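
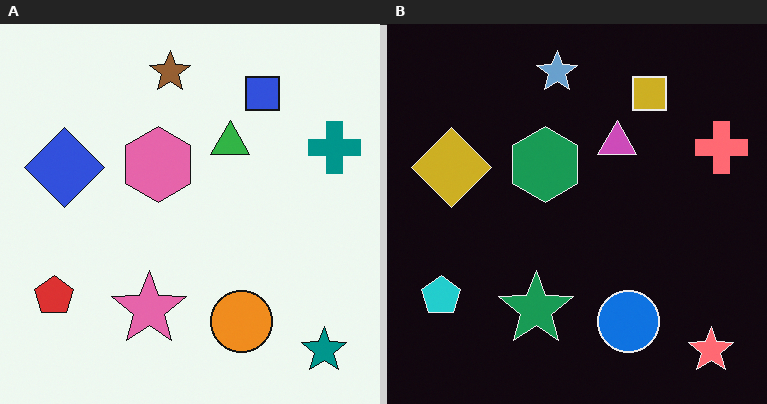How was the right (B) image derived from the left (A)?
The transformation is: color-inverted (negative).

The light background has become dark and every shape's color is its complement — a photographic negative.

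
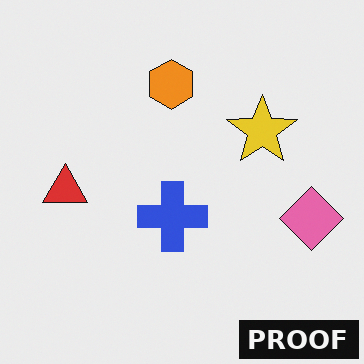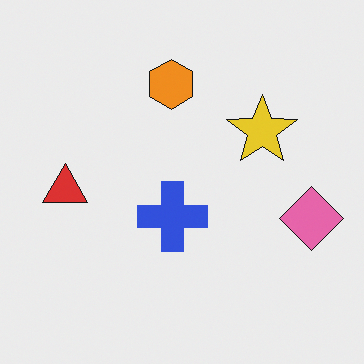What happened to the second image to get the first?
The first image is the second watermarked with the text "PROOF" in the lower-right corner.

A dark label reading "PROOF" appears in the lower-right corner.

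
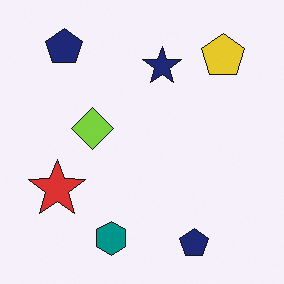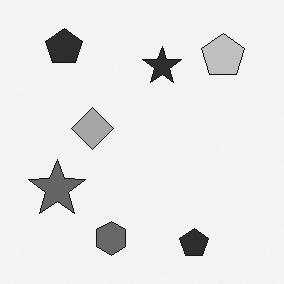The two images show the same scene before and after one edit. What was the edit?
The transformation is: converted to grayscale.

All color is removed — every shape is now a shade of grey.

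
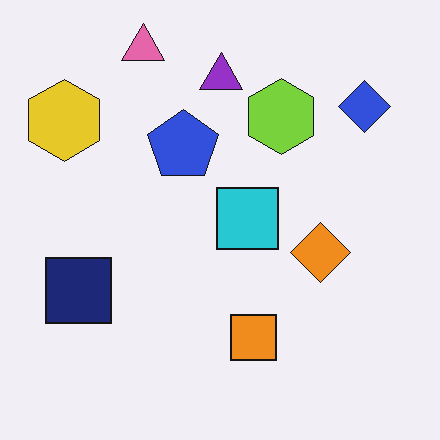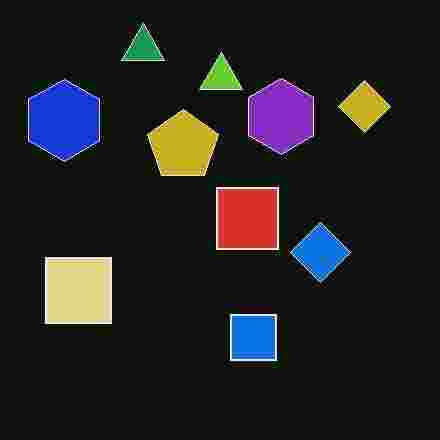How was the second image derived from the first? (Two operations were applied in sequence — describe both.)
The second image is the first degraded with heavy JPEG compression, then color-inverted (negative).

Blocky 8×8 compression artifacts appear around shape edges and the flat background shows ringing — characteristic JPEG degradation. The light background has become dark and every shape's color is its complement — a photographic negative.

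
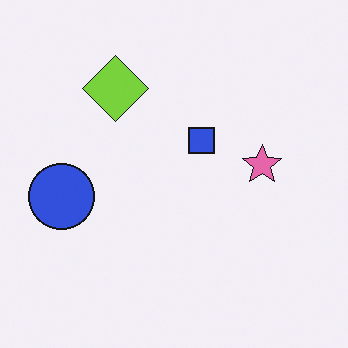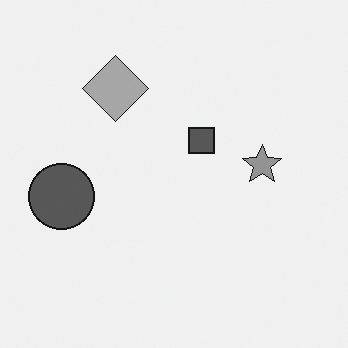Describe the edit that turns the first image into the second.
Converted to grayscale.

All color is removed — every shape is now a shade of grey.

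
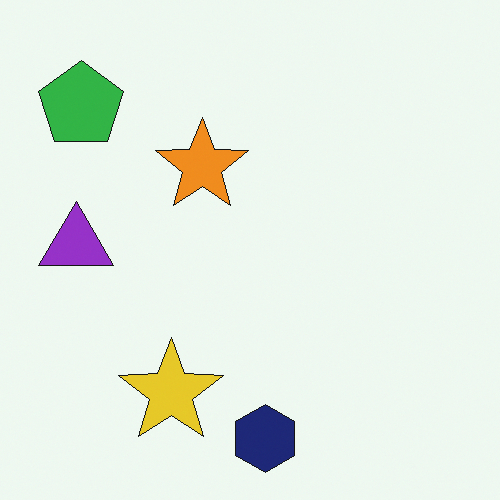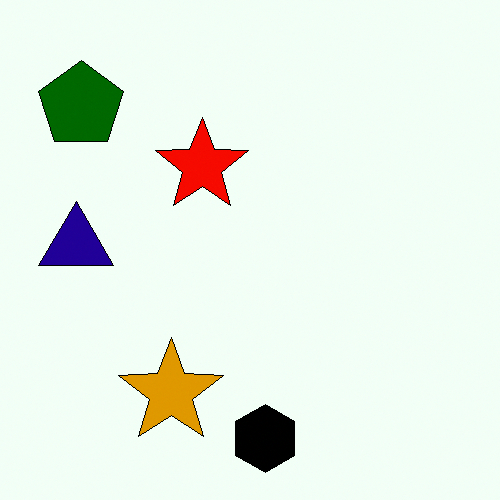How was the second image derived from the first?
Boosted in contrast.

Tones are pushed away from mid-grey across the whole image — a global contrast change.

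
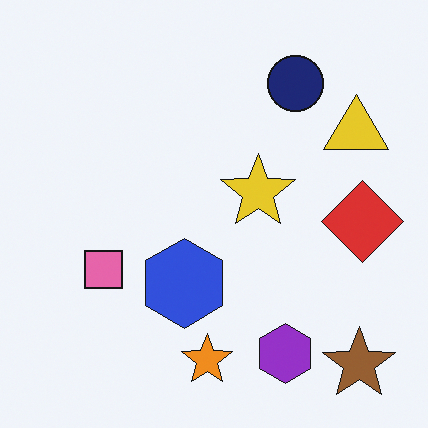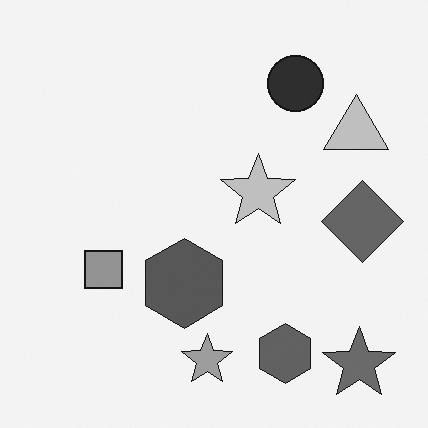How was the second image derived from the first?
The image was converted to grayscale.

All color is removed — every shape is now a shade of grey.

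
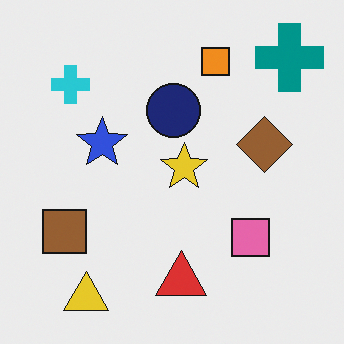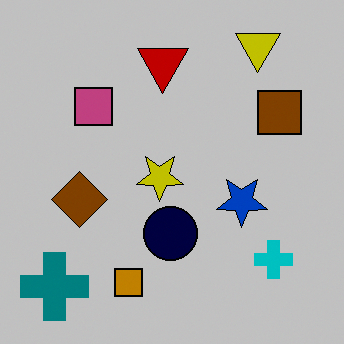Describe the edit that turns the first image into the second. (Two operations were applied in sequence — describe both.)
The image was rotated 180°, then heavily posterized to just a handful of flat colors.

The teal cross sits in the top-right of the first image and the bottom-left of the second — consistent with a whole-image 180° rotation. Each flat color has snapped to a coarser quantized level — most visibly, the near-white background has dropped to a flat grey.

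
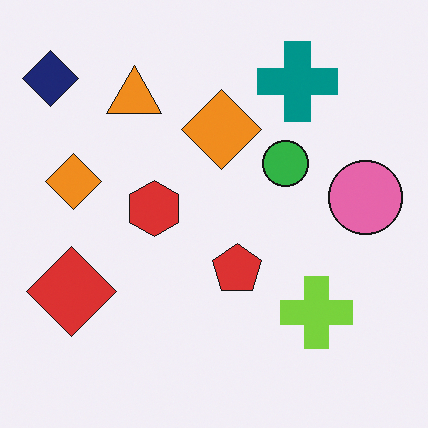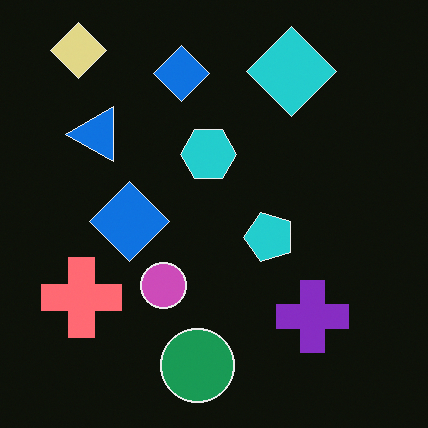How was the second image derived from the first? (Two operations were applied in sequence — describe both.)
Transposed (reflected across the top-left ↔ bottom-right diagonal), then color-inverted (negative).

Shapes have swapped their row and column positions — what was in the top-right is now in the bottom-left — a diagonal reflection. The light background has become dark and every shape's color is its complement — a photographic negative.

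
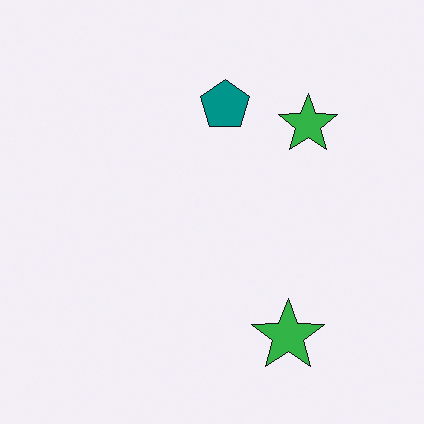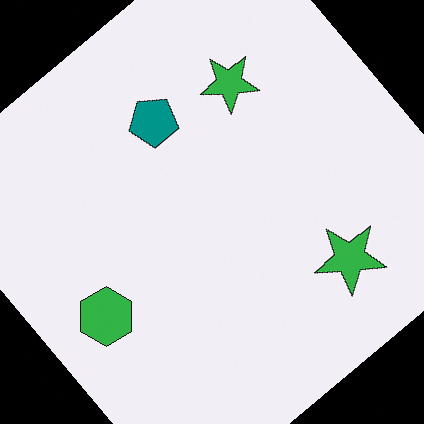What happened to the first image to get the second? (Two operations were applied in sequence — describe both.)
The transformation is: rotated counter-clockwise by a large amount — several tens of degrees, then overlaid with an additional green hexagon.

Every shape is tilted by the same angle and the image corners show triangular fill wedges — a whole-image rotation by a non-right angle. A green hexagon appears in the second image that is absent from the first.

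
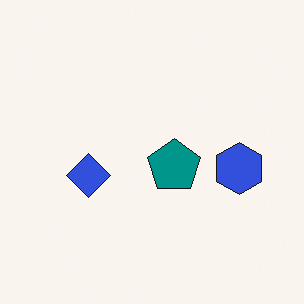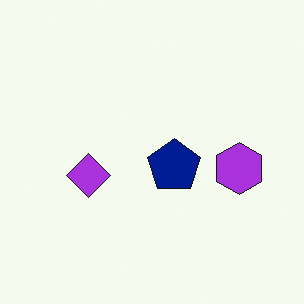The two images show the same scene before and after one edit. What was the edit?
Hue-shifted slightly.

Every shape's color has rotated by the same amount around the hue wheel — a uniform hue shift.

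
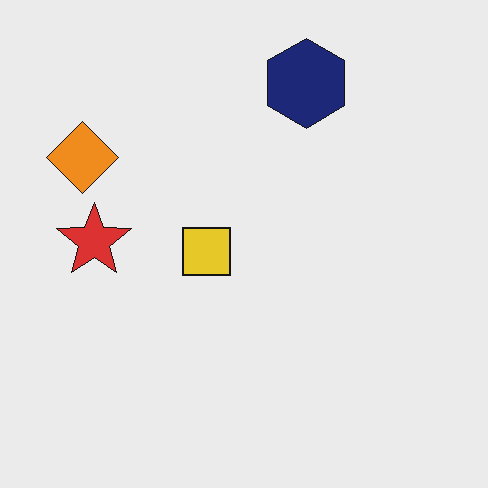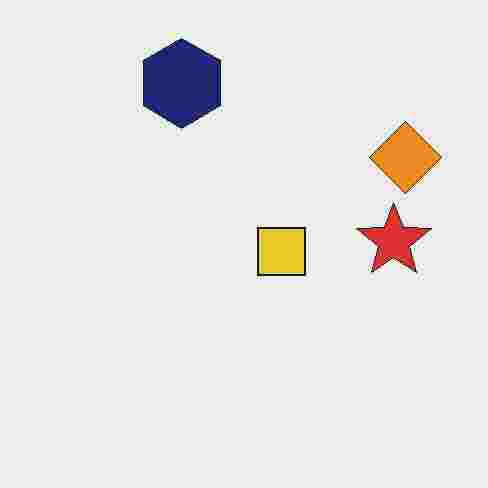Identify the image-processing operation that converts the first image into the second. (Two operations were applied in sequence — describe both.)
The transformation is: flipped horizontally (left ↔ right), then heavily JPEG-compressed with obvious blocking artifacts.

The orange diamond is in the top-left of the first image and the top-right of the second — shapes on opposite sides of the vertical midline have swapped in a mirror flip. Blocky 8×8 compression artifacts appear around shape edges and the flat background shows ringing — characteristic JPEG degradation.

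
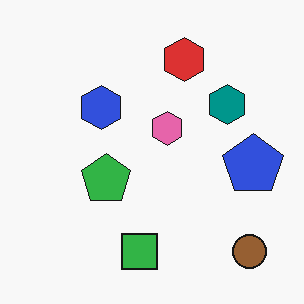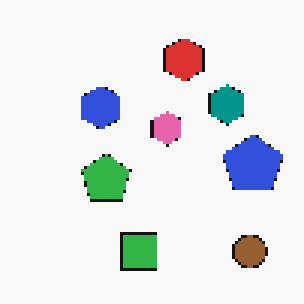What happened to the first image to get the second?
It was mildly pixelated.

Shapes are reduced to large square blocks; fine edges and outlines are lost — a downscale-then-upscale (mosaic) effect.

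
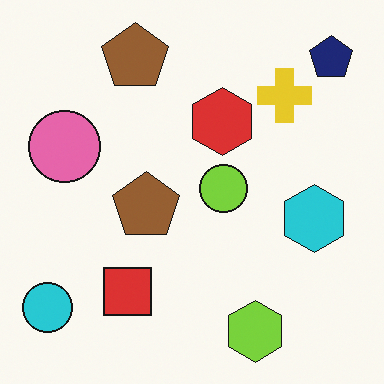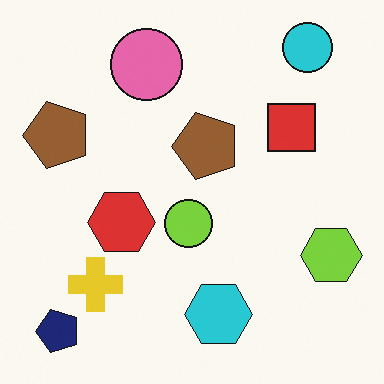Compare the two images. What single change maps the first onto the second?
Transposed (reflected across the top-left ↔ bottom-right diagonal).

Shapes have swapped their row and column positions — what was in the top-right is now in the bottom-left — a diagonal reflection.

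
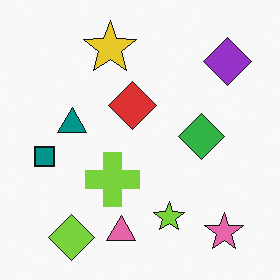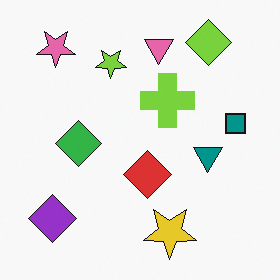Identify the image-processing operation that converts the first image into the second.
The second image is the first rotated 180°.

The pink star sits in the bottom-right of the first image and the top-left of the second — consistent with a whole-image 180° rotation.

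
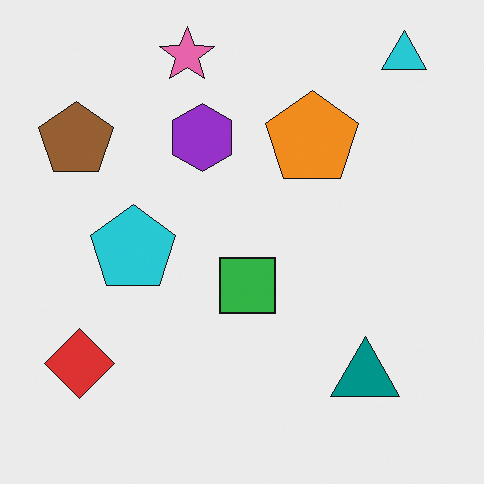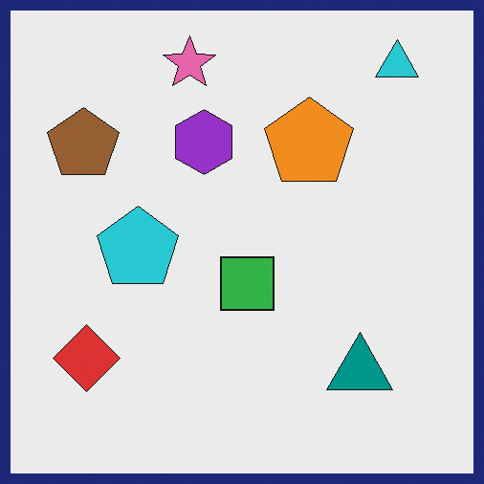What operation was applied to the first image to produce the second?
Framed with a navy border.

A solid navy frame runs around the edge of the second image, with the content slightly shrunk inside it.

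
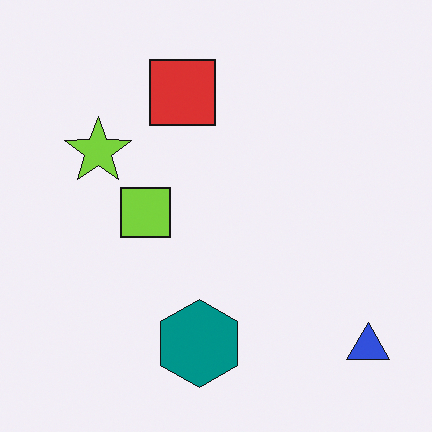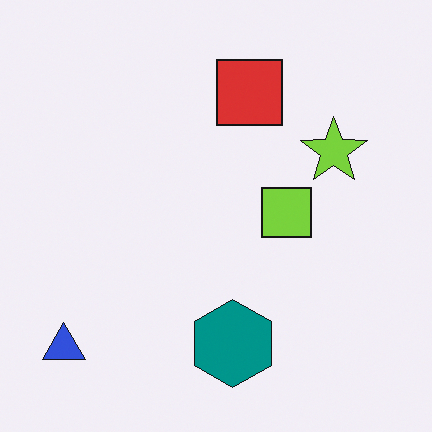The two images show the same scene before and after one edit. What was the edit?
Flipped horizontally (left ↔ right).

The blue triangle is in the bottom-right of the first image and the bottom-left of the second — shapes on opposite sides of the vertical midline have swapped in a mirror flip.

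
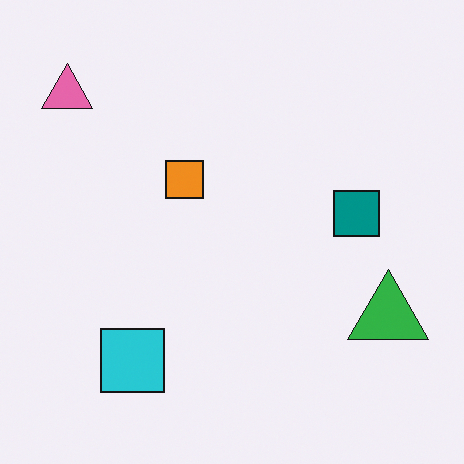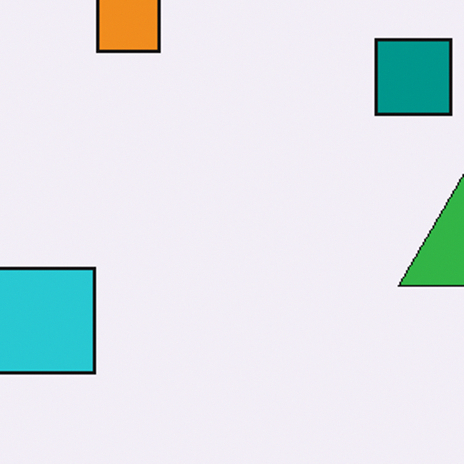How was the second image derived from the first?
The second image is the first cropped tightly and scaled back up.

The visible shapes are larger and the field of view is narrower; shapes near the original edges may be partly or wholly outside the frame — a crop-and-rescale.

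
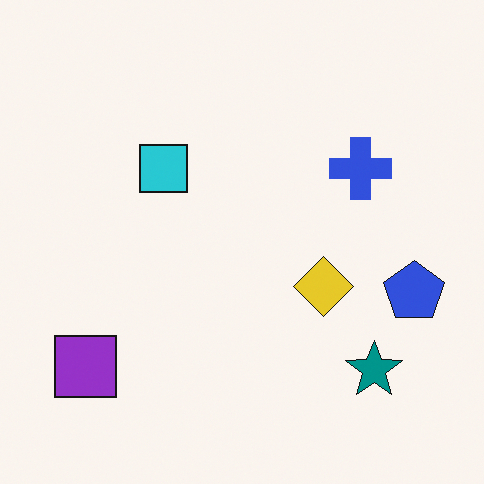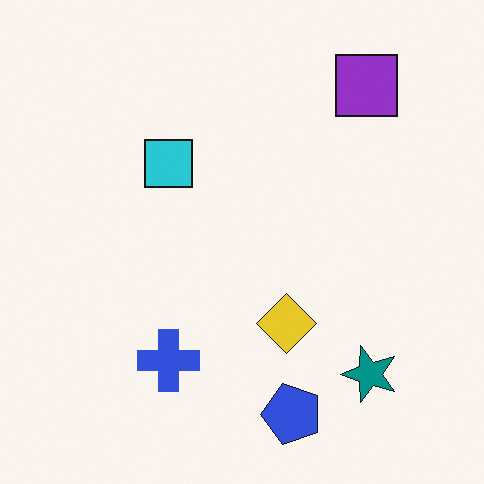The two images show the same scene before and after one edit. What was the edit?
The image was transposed (reflected across the top-left ↔ bottom-right diagonal).

Shapes have swapped their row and column positions — what was in the top-right is now in the bottom-left — a diagonal reflection.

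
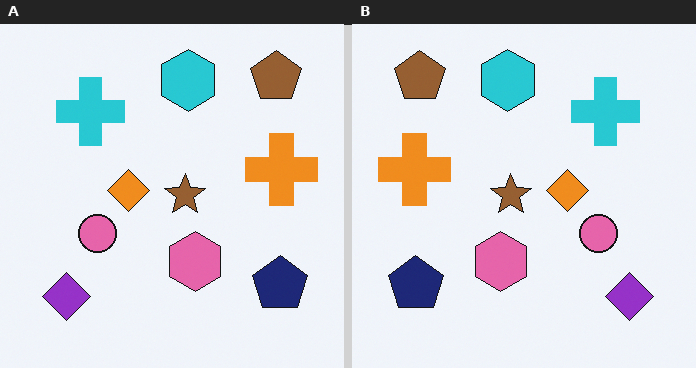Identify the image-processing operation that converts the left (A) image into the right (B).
The image was flipped horizontally (left ↔ right).

The orange cross is in the right of the left (A) image and the left of the right (B) — shapes on opposite sides of the vertical midline have swapped in a mirror flip.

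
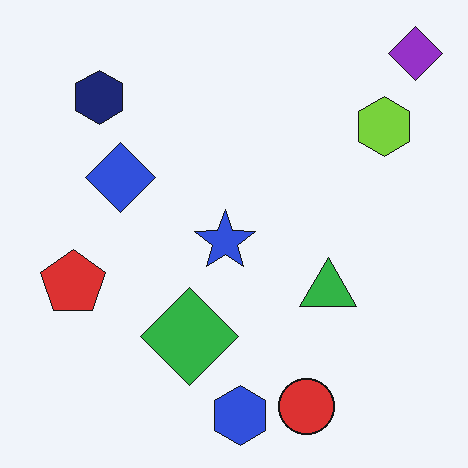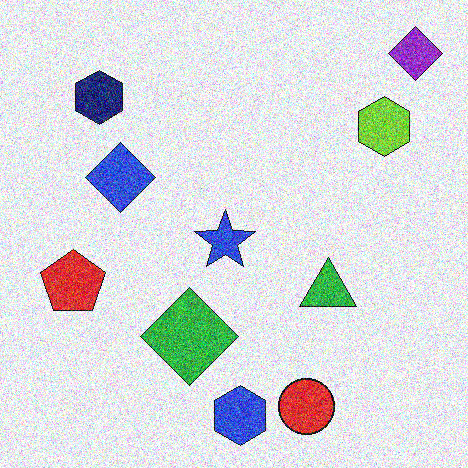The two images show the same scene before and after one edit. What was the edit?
This is the original image degraded with heavy additive noise.

Random speckle covers the whole image, including the flat background.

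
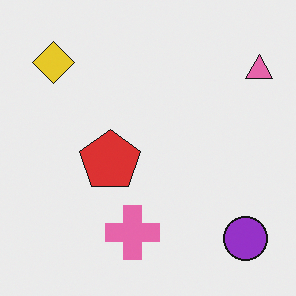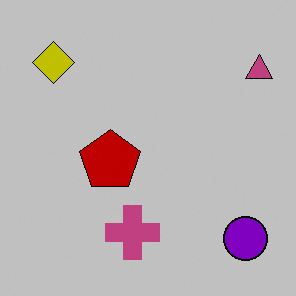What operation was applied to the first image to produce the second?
The image was aggressively posterized.

Each flat color has snapped to a coarser quantized level — most visibly, the near-white background has dropped to a flat grey.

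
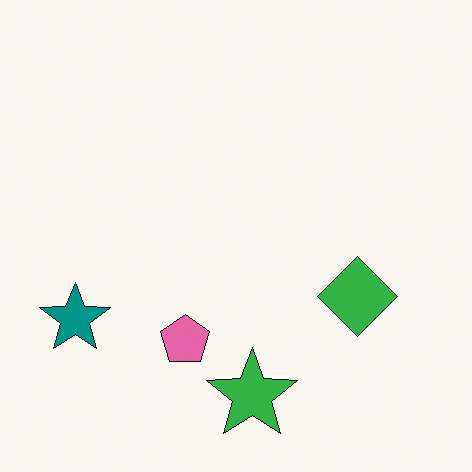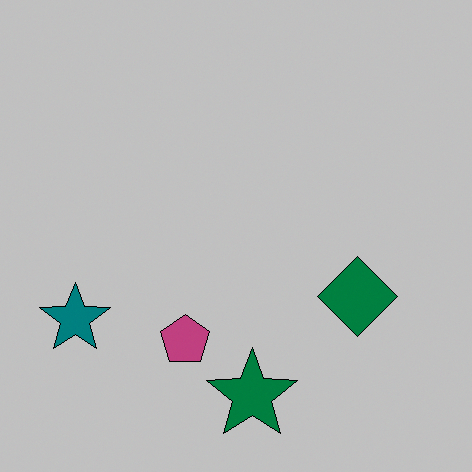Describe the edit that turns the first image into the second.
Heavily posterized to just a handful of flat colors.

Each flat color has snapped to a coarser quantized level — most visibly, the near-white background has dropped to a flat grey.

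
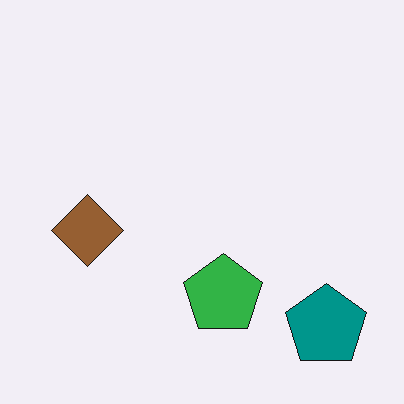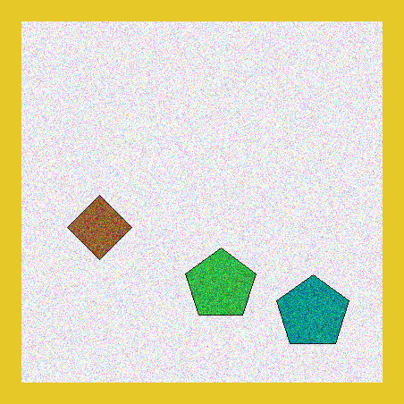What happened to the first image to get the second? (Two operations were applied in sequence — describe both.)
Degraded with heavy additive noise, then framed with a yellow border.

Random speckle covers the whole image, including the flat background. A solid yellow frame runs around the edge of the second image, with the content slightly shrunk inside it.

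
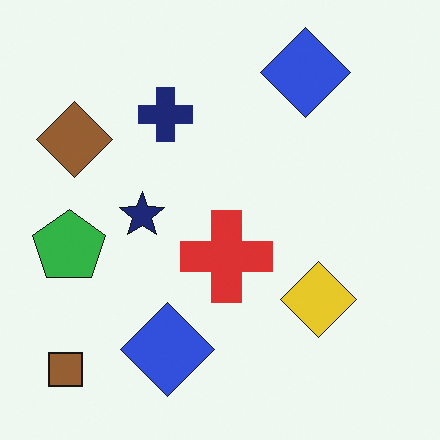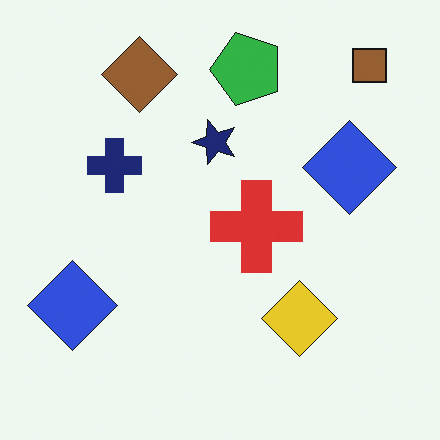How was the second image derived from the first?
This is the original image transposed (reflected across the top-left ↔ bottom-right diagonal).

Shapes have swapped their row and column positions — what was in the top-right is now in the bottom-left — a diagonal reflection.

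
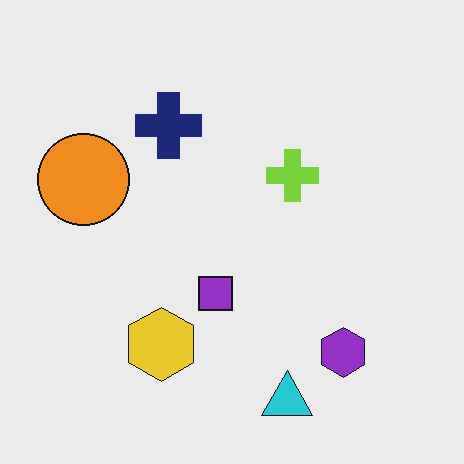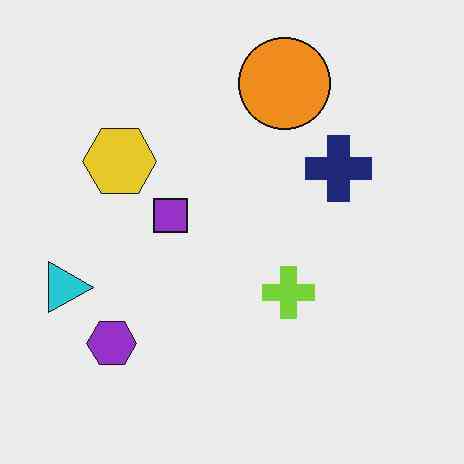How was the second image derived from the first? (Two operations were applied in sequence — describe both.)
It was JPEG-compressed with visible artifacts, then rotated 90° clockwise.

Blocky 8×8 compression artifacts appear around shape edges and the flat background shows ringing — characteristic JPEG degradation. The cyan triangle sits in the bottom of the first image and the left of the second — consistent with a whole-image 90° clockwise rotation.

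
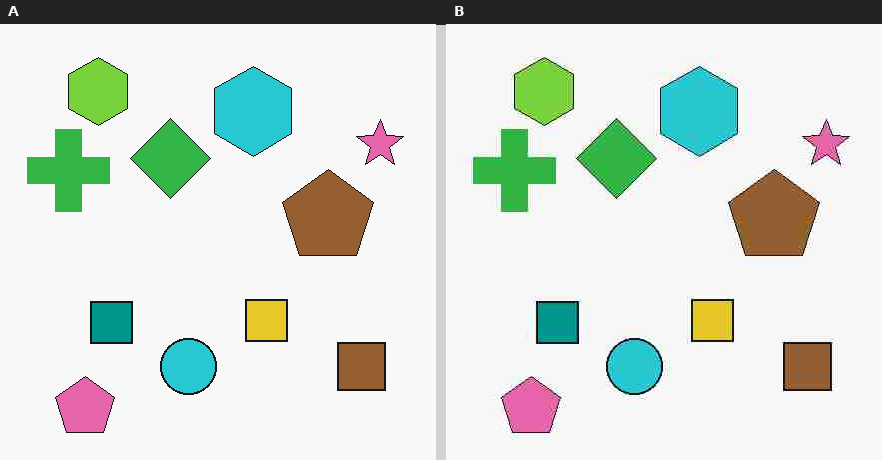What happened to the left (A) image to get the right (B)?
This is the original image degraded with heavy JPEG compression.

Blocky 8×8 compression artifacts appear around shape edges and the flat background shows ringing — characteristic JPEG degradation.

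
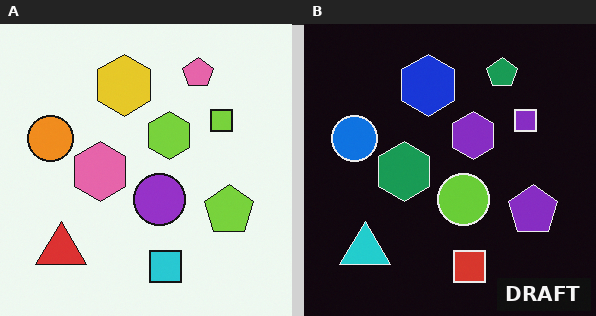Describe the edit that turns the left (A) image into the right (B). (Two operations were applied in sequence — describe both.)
This is the original image color-inverted (negative), then watermarked with the text "DRAFT" in the lower-right corner.

The light background has become dark and every shape's color is its complement — a photographic negative. A dark label reading "DRAFT" appears in the lower-right corner.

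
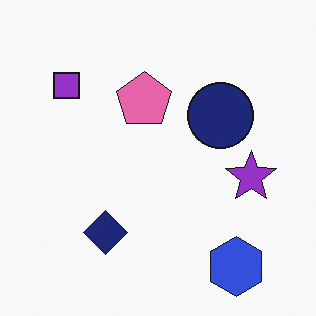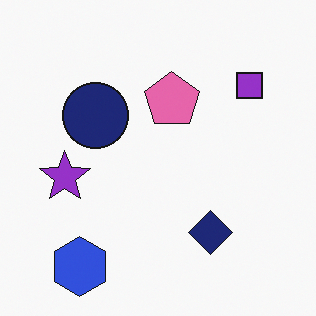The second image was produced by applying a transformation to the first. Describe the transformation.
Flipped horizontally (left ↔ right).

The purple star is in the right of the first image and the left of the second — shapes on opposite sides of the vertical midline have swapped in a mirror flip.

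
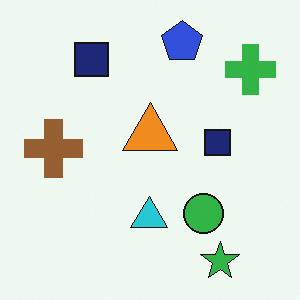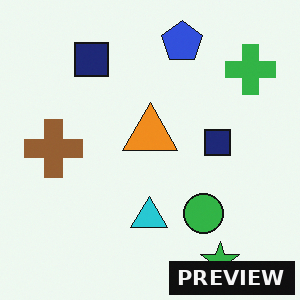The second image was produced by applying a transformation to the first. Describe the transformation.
It was watermarked with the text "PREVIEW" in the lower-right corner.

A dark label reading "PREVIEW" appears in the lower-right corner.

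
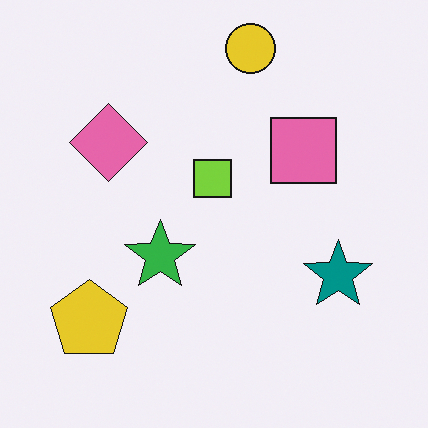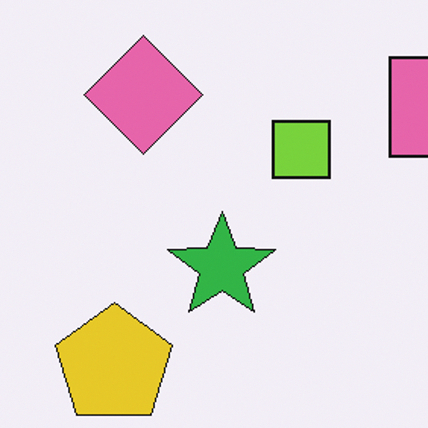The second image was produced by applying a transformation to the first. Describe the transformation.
The image was cropped to a modestly smaller region and rescaled.

The visible shapes are larger and the field of view is narrower; shapes near the original edges may be partly or wholly outside the frame — a crop-and-rescale.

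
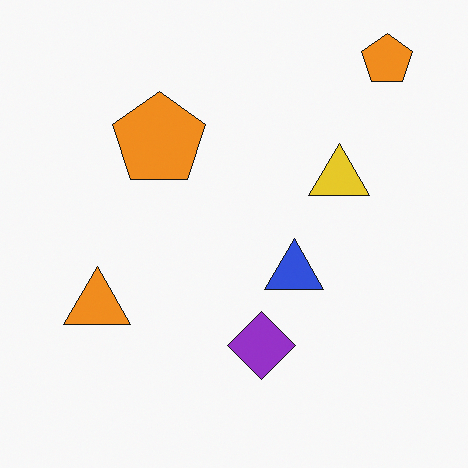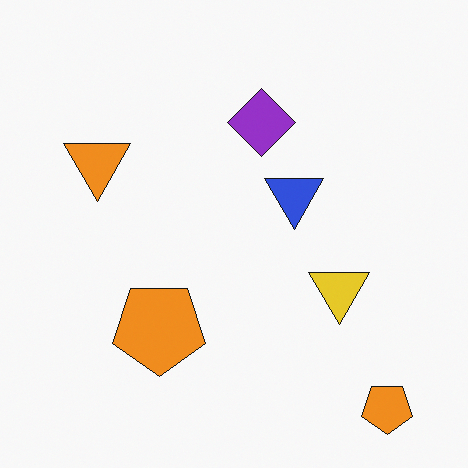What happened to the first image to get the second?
The image was flipped vertically (top ↔ bottom).

The purple diamond is in the bottom of the first image and the top of the second — shapes on opposite sides of the horizontal midline have swapped in a mirror flip.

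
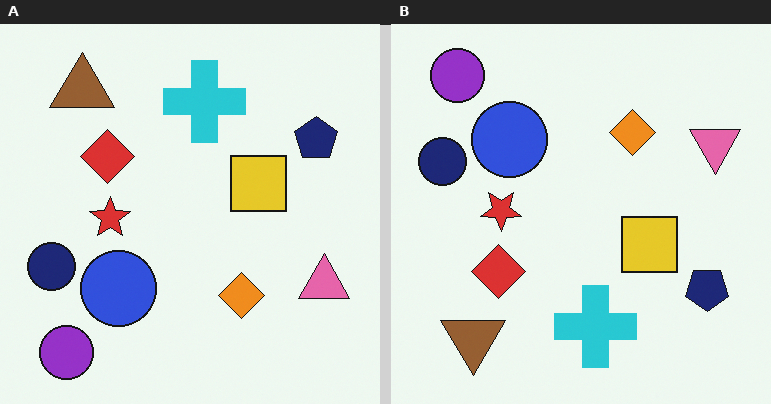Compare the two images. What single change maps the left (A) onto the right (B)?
This is the original image flipped vertically (top ↔ bottom).

The purple circle is in the bottom-left of the left (A) image and the top-left of the right (B) — shapes on opposite sides of the horizontal midline have swapped in a mirror flip.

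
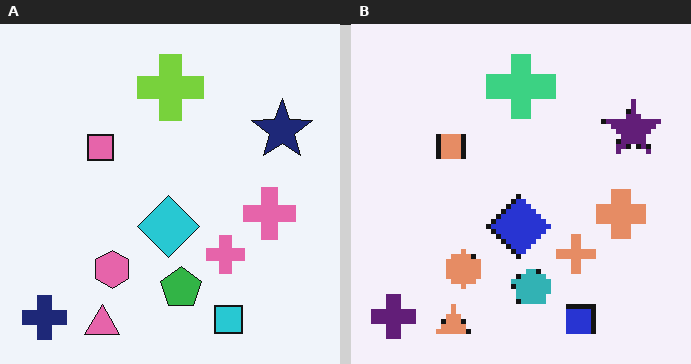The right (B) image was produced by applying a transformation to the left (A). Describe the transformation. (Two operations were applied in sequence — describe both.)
The transformation is: mildly pixelated, then hue-shifted slightly.

Shapes are reduced to large square blocks; fine edges and outlines are lost — a downscale-then-upscale (mosaic) effect. Every shape's color has rotated by the same amount around the hue wheel — a uniform hue shift.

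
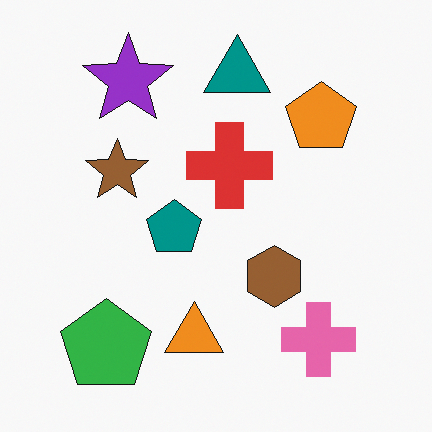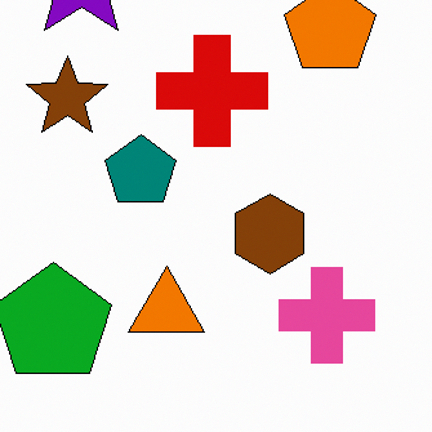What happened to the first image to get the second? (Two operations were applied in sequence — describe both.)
The image was given slightly increased contrast, then cropped slightly and scaled back up.

Tones are pushed away from mid-grey across the whole image — a global contrast change. The visible shapes are larger and the field of view is narrower; shapes near the original edges may be partly or wholly outside the frame — a crop-and-rescale.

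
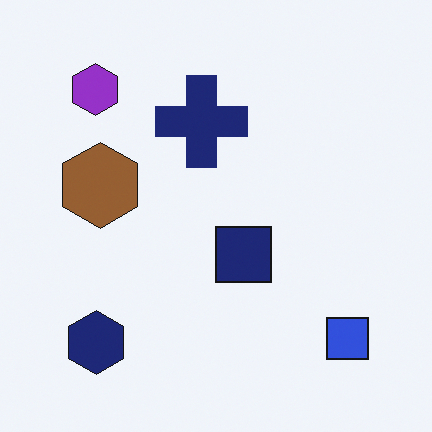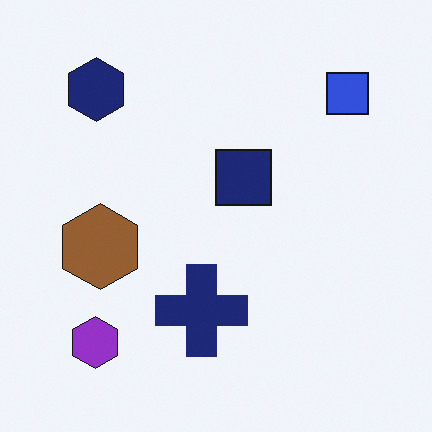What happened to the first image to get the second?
The image was flipped vertically (top ↔ bottom).

The purple hexagon is in the top-left of the first image and the bottom-left of the second — shapes on opposite sides of the horizontal midline have swapped in a mirror flip.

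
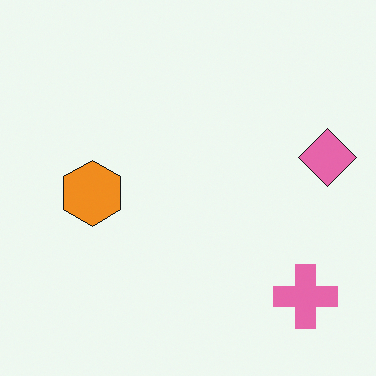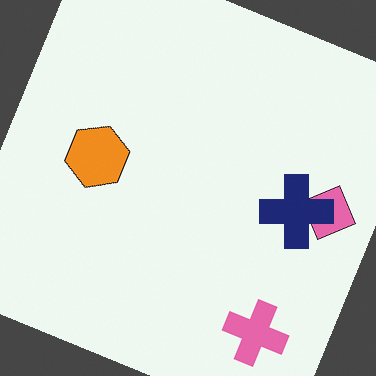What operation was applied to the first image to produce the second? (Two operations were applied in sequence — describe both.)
It was rotated clockwise by a clearly visible amount, then overlaid with an additional navy cross.

Every shape is tilted by the same angle and the image corners show triangular fill wedges — a whole-image rotation by a non-right angle. A navy cross appears in the second image that is absent from the first.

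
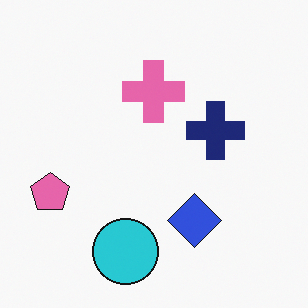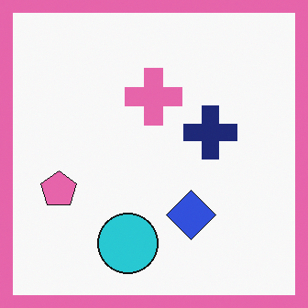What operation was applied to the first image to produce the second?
The transformation is: framed with a pink border.

A solid pink frame runs around the edge of the second image, with the content slightly shrunk inside it.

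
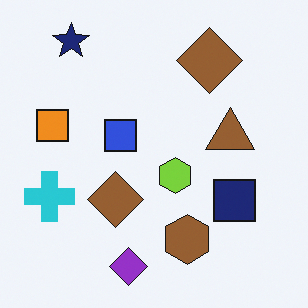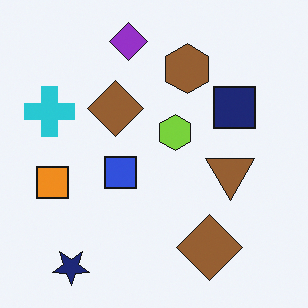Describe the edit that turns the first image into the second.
Flipped vertically (top ↔ bottom).

The navy star is in the top-left of the first image and the bottom-left of the second — shapes on opposite sides of the horizontal midline have swapped in a mirror flip.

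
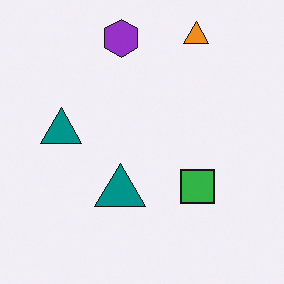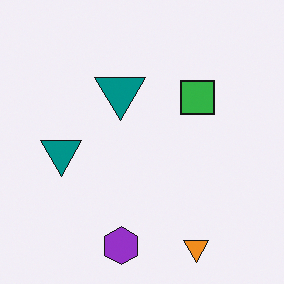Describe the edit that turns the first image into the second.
This is the original image flipped vertically (top ↔ bottom).

The orange triangle is in the top-right of the first image and the bottom-right of the second — shapes on opposite sides of the horizontal midline have swapped in a mirror flip.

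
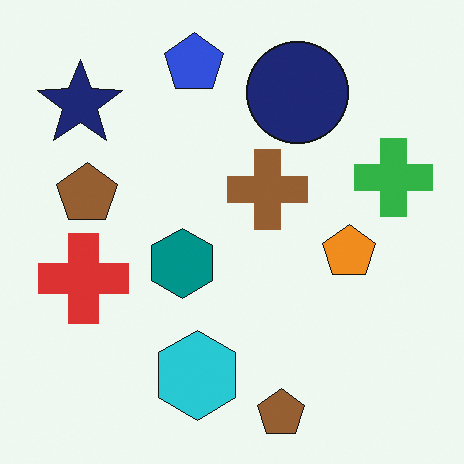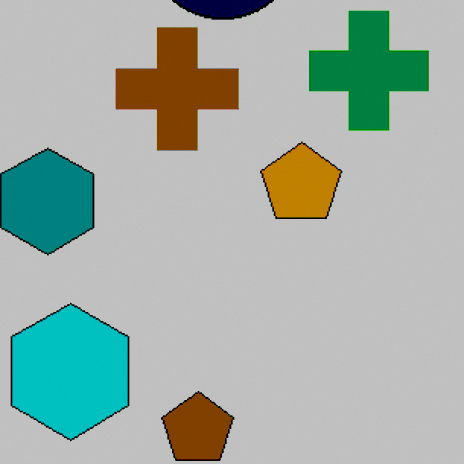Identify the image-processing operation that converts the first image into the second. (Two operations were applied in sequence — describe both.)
The second image is the first cropped to a modestly smaller region and rescaled, then heavily posterized to just a handful of flat colors.

The visible shapes are larger and the field of view is narrower; shapes near the original edges may be partly or wholly outside the frame — a crop-and-rescale. Each flat color has snapped to a coarser quantized level — most visibly, the near-white background has dropped to a flat grey.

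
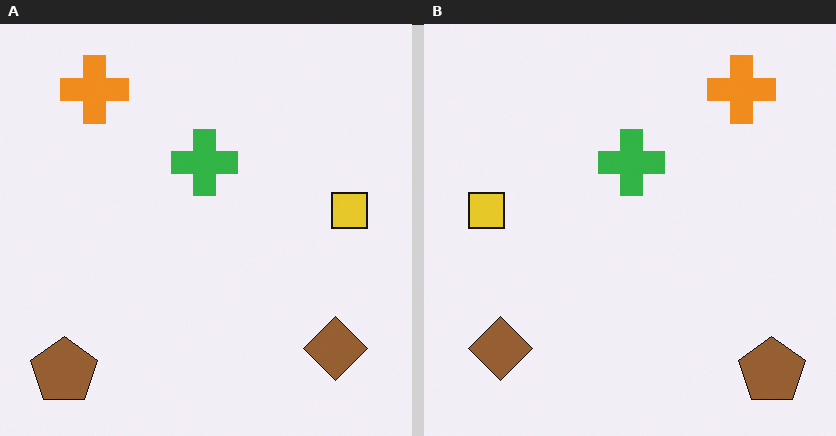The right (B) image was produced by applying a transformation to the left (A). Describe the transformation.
Flipped horizontally (left ↔ right).

The yellow square is in the right of the left (A) image and the left of the right (B) — shapes on opposite sides of the vertical midline have swapped in a mirror flip.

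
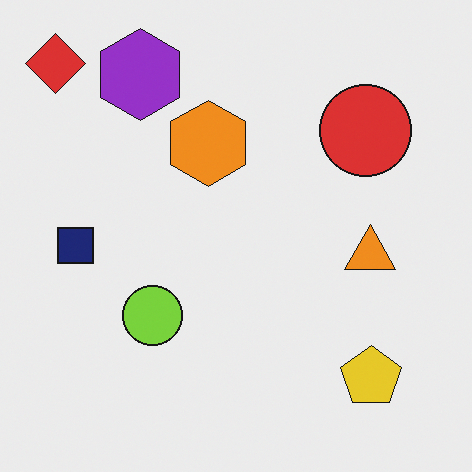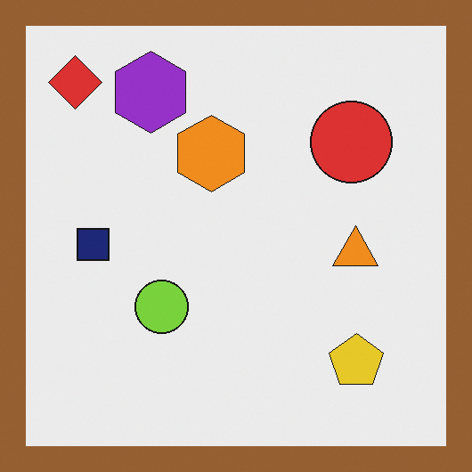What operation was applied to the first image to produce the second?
The image was framed with a brown border.

A solid brown frame runs around the edge of the second image, with the content slightly shrunk inside it.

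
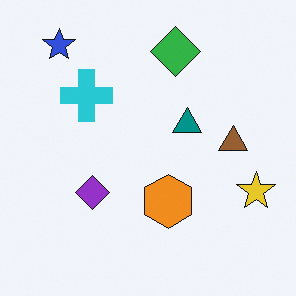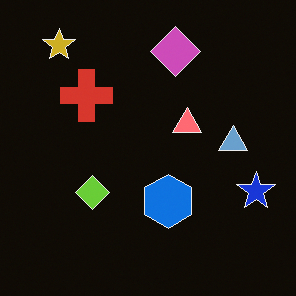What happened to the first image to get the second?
The transformation is: color-inverted (negative).

The light background has become dark and every shape's color is its complement — a photographic negative.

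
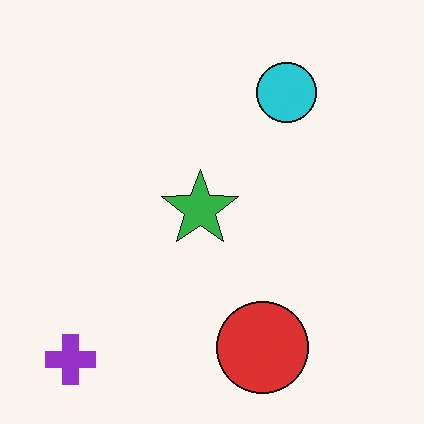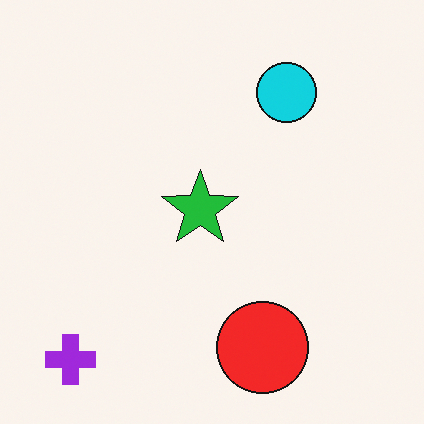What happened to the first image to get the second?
The image was slightly oversaturated.

All colors are more vivid — a global saturation change.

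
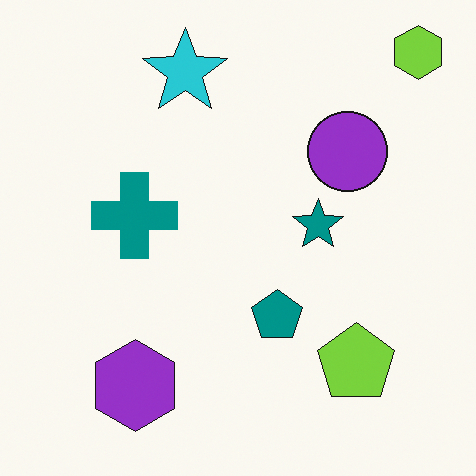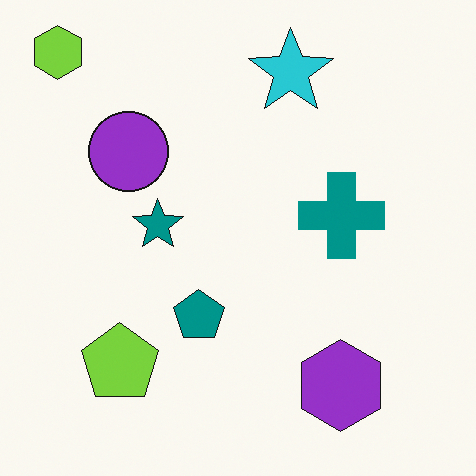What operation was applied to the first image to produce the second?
The transformation is: flipped horizontally (left ↔ right).

The lime hexagon is in the top-right of the first image and the top-left of the second — shapes on opposite sides of the vertical midline have swapped in a mirror flip.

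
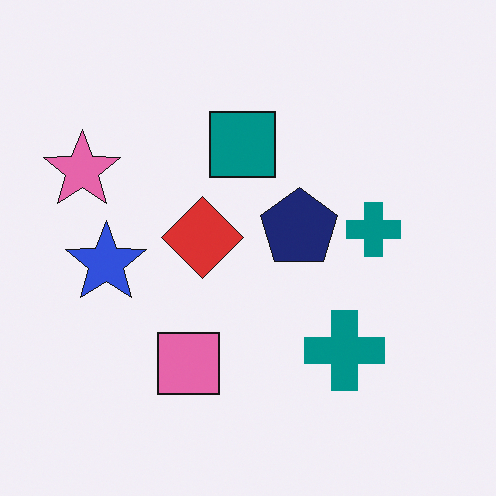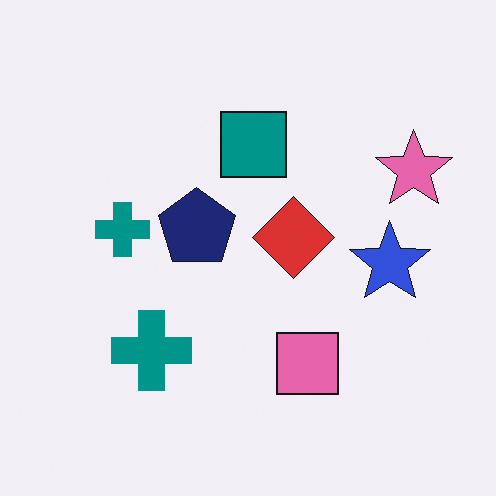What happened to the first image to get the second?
The second image is the first flipped horizontally (left ↔ right).

The pink star is in the left of the first image and the right of the second — shapes on opposite sides of the vertical midline have swapped in a mirror flip.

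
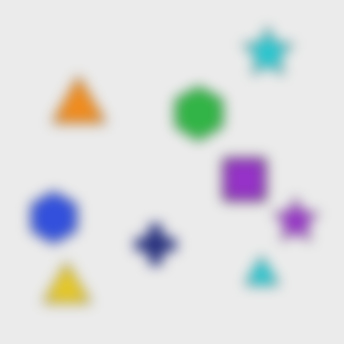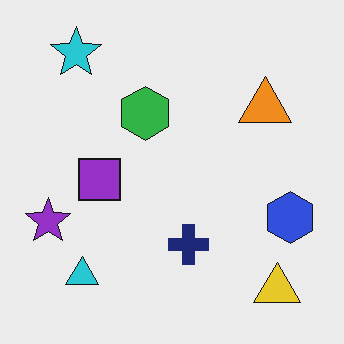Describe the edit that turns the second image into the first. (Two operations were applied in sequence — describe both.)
The image was flipped horizontally (left ↔ right), then strongly gaussian-blurred.

The purple star is in the left of the second image and the right of the first — shapes on opposite sides of the vertical midline have swapped in a mirror flip. Shape edges and outlines are uniformly softened across the whole image.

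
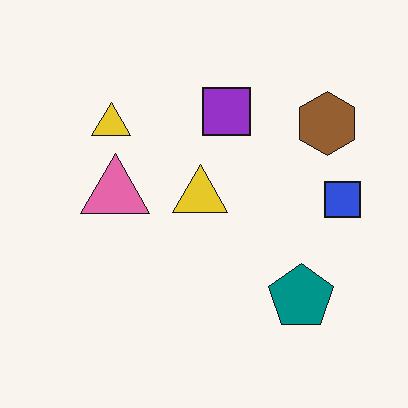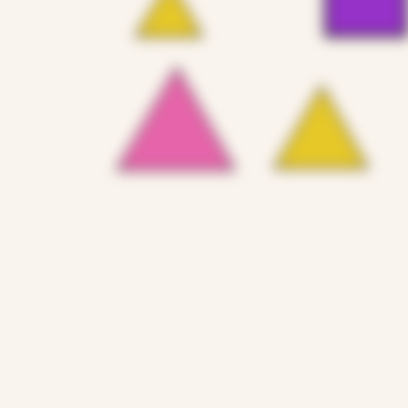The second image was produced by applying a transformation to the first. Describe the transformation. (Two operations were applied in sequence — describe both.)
The second image is the first moderately blurred, then cropped tightly and scaled back up.

Shape edges and outlines are uniformly softened across the whole image. The visible shapes are larger and the field of view is narrower; shapes near the original edges may be partly or wholly outside the frame — a crop-and-rescale.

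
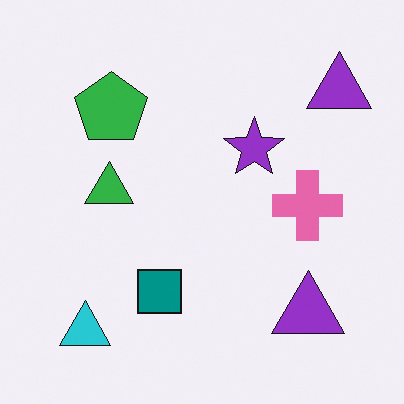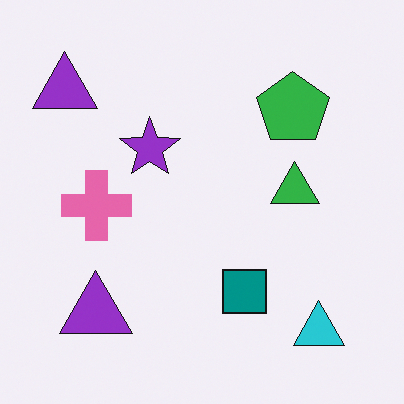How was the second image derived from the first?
The second image is the first flipped horizontally (left ↔ right).

The cyan triangle is in the bottom-left of the first image and the bottom-right of the second — shapes on opposite sides of the vertical midline have swapped in a mirror flip.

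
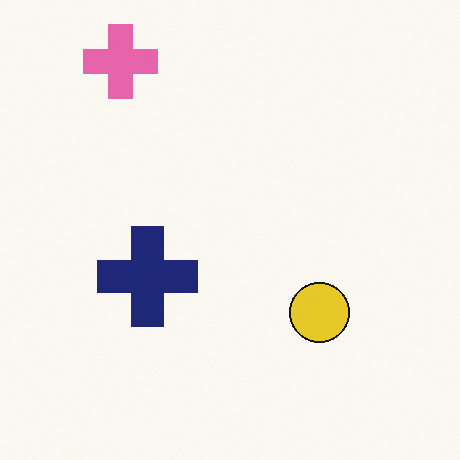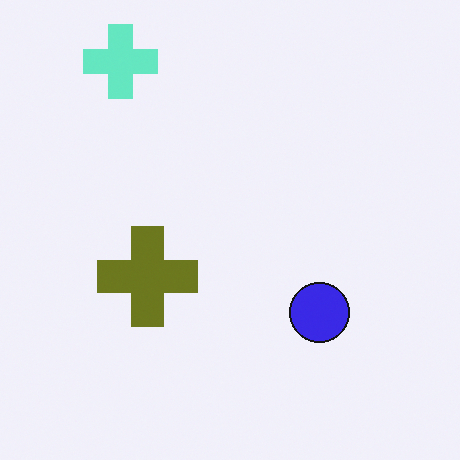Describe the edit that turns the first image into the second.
The transformation is: hue-shifted by a large amount.

Every shape's color has rotated by the same amount around the hue wheel — a uniform hue shift.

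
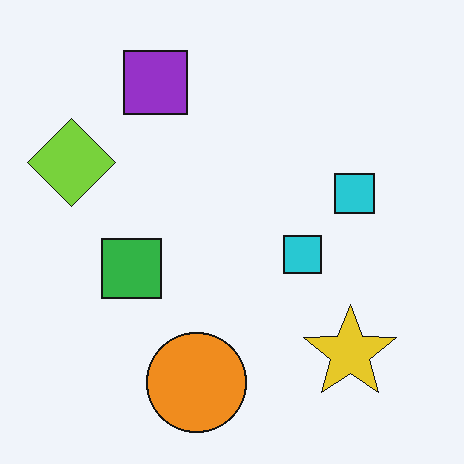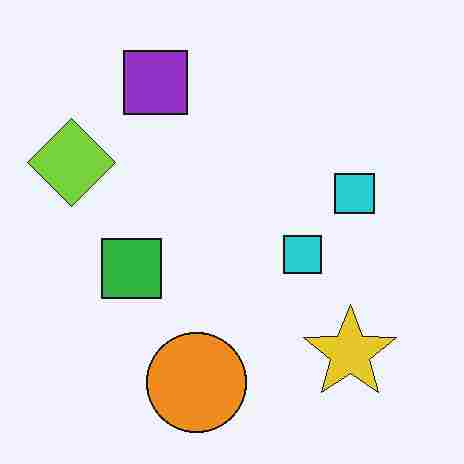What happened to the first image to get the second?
The image was degraded with heavy JPEG compression.

Blocky 8×8 compression artifacts appear around shape edges and the flat background shows ringing — characteristic JPEG degradation.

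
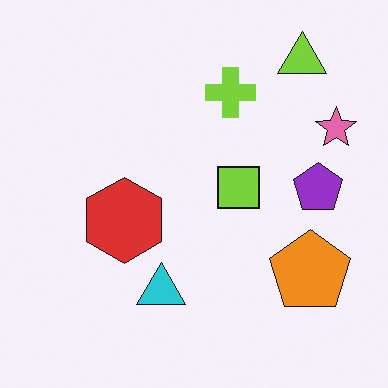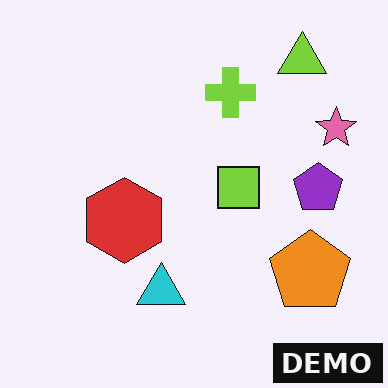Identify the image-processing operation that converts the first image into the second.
The transformation is: watermarked with the text "DEMO" in the lower-right corner.

A dark label reading "DEMO" appears in the lower-right corner.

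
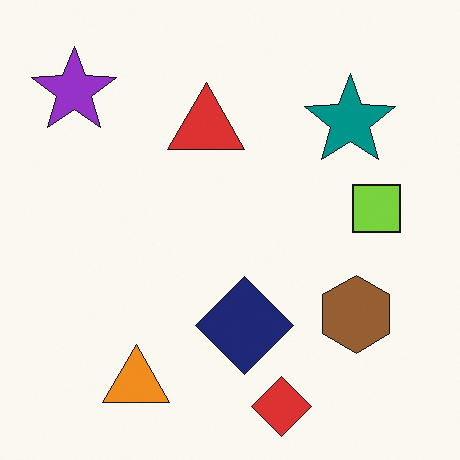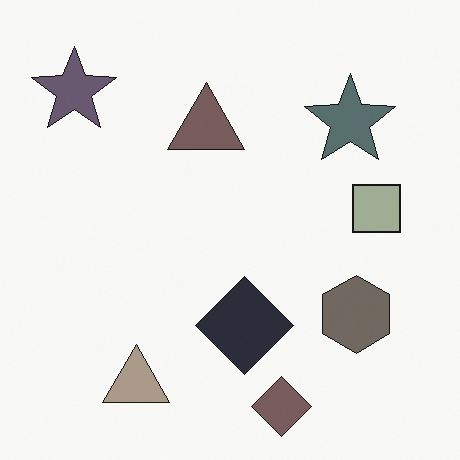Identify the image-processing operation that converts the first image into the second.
Made much more muted (saturation change).

All colors are more muted and greyish — a global saturation change.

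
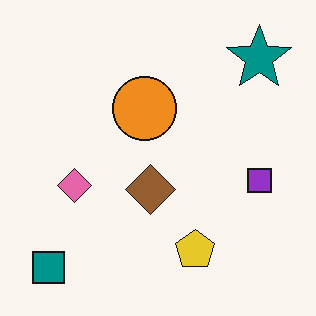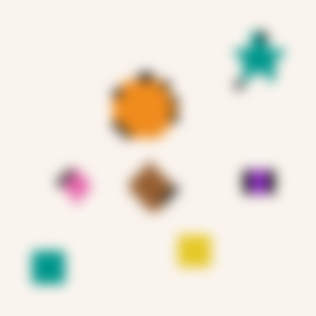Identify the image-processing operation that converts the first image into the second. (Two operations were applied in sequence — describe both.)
The second image is the first moderately pixelated, then strongly gaussian-blurred.

Shapes are reduced to large square blocks; fine edges and outlines are lost — a downscale-then-upscale (mosaic) effect. Shape edges and outlines are uniformly softened across the whole image.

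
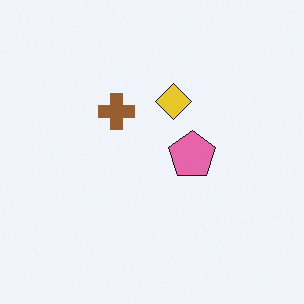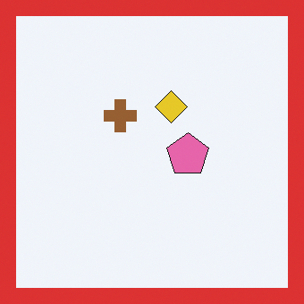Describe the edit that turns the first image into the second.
The image was framed with a red border.

A solid red frame runs around the edge of the second image, with the content slightly shrunk inside it.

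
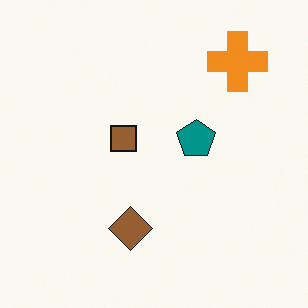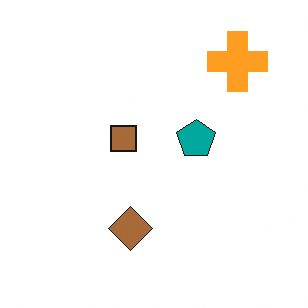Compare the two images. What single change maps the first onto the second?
It was brightened a little.

Every pixel — background and shapes alike — is uniformly brightened.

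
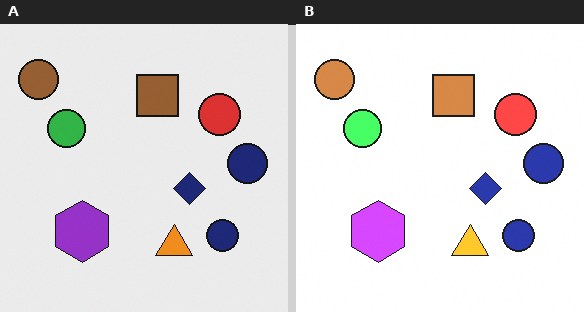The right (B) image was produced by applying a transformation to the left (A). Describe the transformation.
Substantially brightened.

Every pixel — background and shapes alike — is uniformly brightened.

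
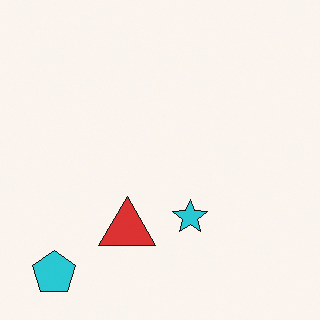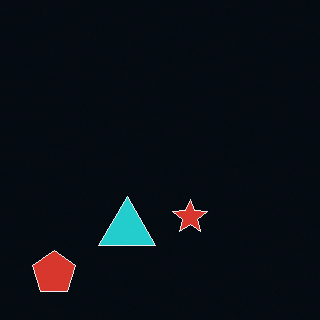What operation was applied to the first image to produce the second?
The second image is the first color-inverted (negative).

The light background has become dark and every shape's color is its complement — a photographic negative.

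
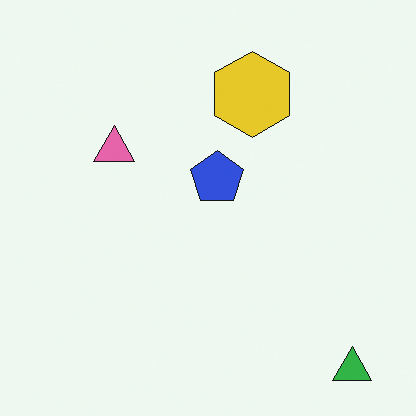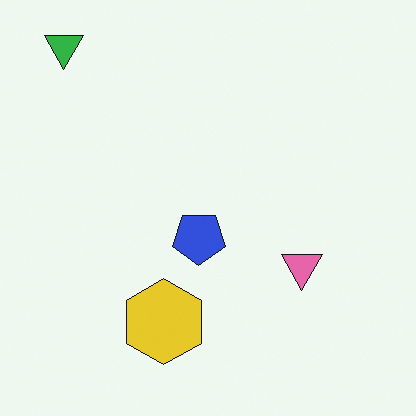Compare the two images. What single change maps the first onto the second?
The transformation is: rotated 180°.

The green triangle sits in the bottom-right of the first image and the top-left of the second — consistent with a whole-image 180° rotation.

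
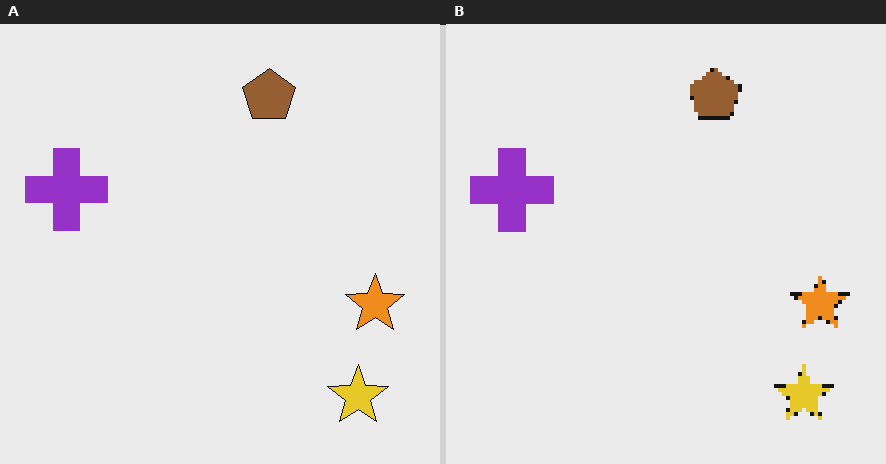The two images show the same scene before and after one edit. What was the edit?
Lightly pixelated (a mild mosaic effect).

Shapes are reduced to large square blocks; fine edges and outlines are lost — a downscale-then-upscale (mosaic) effect.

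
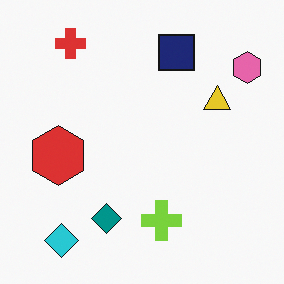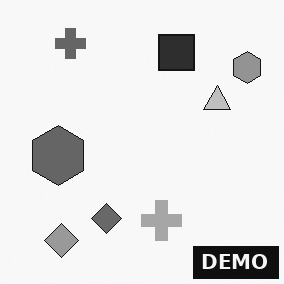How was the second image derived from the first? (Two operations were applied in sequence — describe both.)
The transformation is: converted to grayscale, then watermarked with the text "DEMO" in the lower-right corner.

All color is removed — every shape is now a shade of grey. A dark label reading "DEMO" appears in the lower-right corner.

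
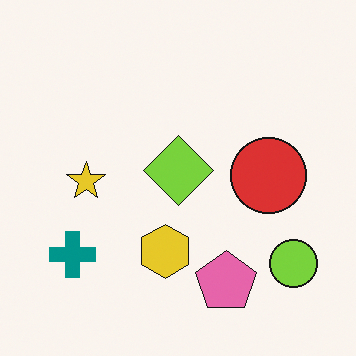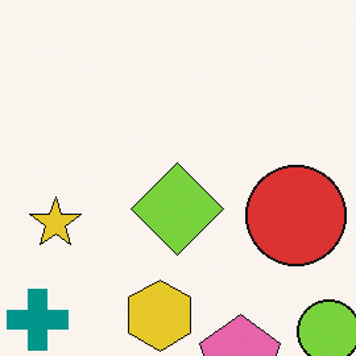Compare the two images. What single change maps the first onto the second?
The image was cropped to a modestly smaller region and rescaled.

The visible shapes are larger and the field of view is narrower; shapes near the original edges may be partly or wholly outside the frame — a crop-and-rescale.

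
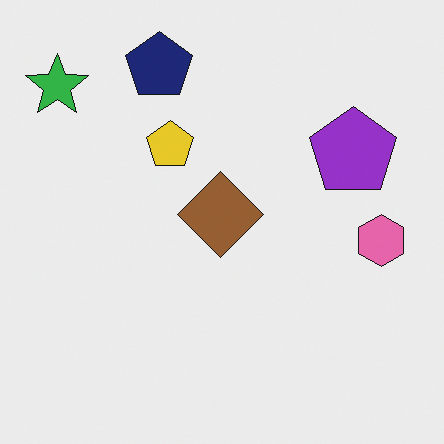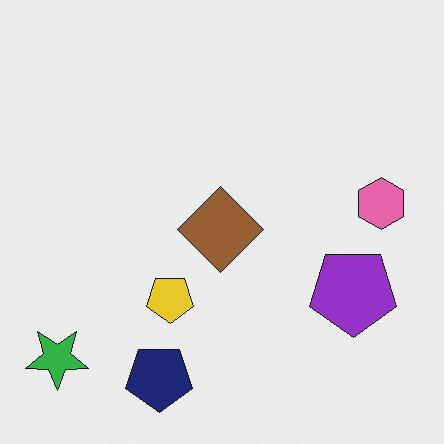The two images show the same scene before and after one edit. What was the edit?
This is the original image flipped vertically (top ↔ bottom).

The navy pentagon is in the top of the first image and the bottom of the second — shapes on opposite sides of the horizontal midline have swapped in a mirror flip.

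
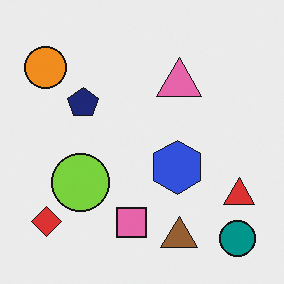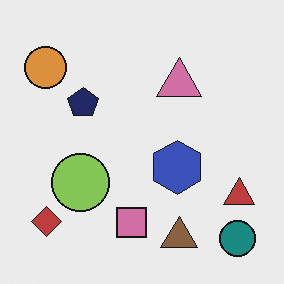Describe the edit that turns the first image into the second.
The image was slightly desaturated.

All colors are more muted and greyish — a global saturation change.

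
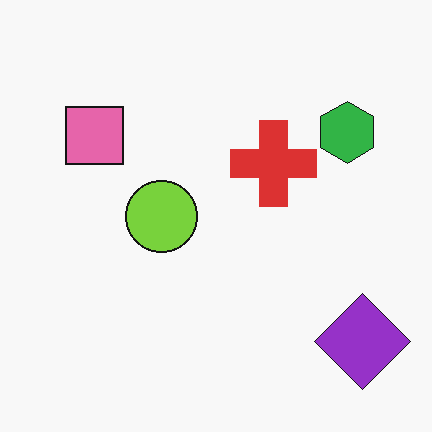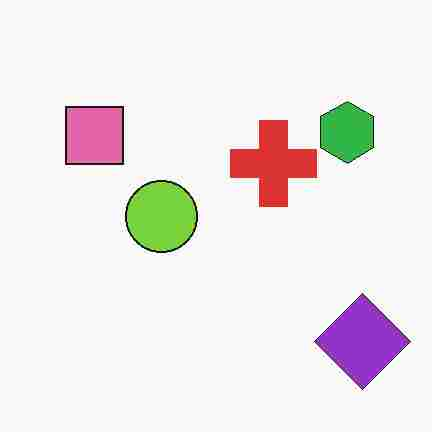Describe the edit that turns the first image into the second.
Heavily JPEG-compressed with obvious blocking artifacts.

Blocky 8×8 compression artifacts appear around shape edges and the flat background shows ringing — characteristic JPEG degradation.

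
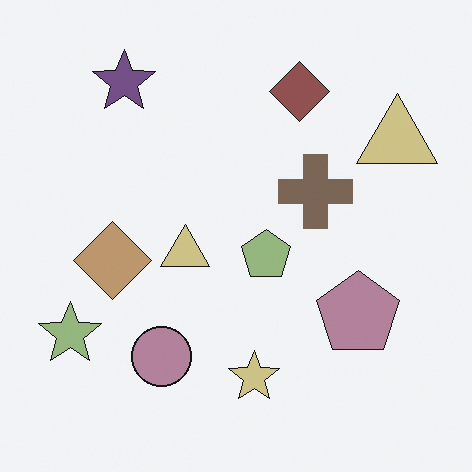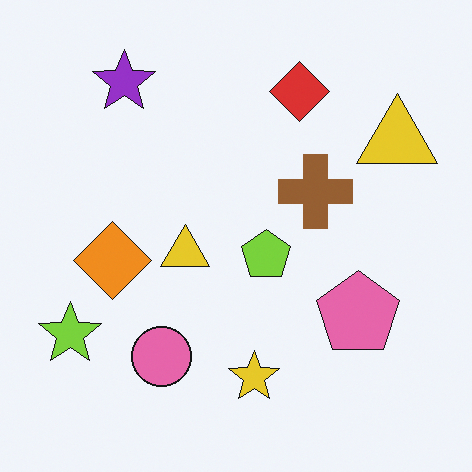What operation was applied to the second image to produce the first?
The transformation is: made much more muted (saturation change).

All colors are more muted and greyish — a global saturation change.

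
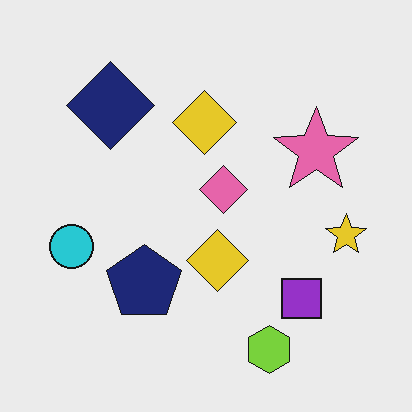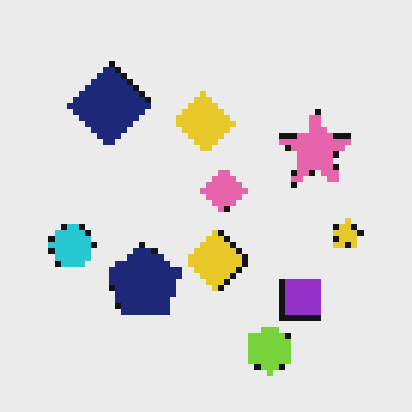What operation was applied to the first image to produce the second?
Moderately pixelated.

Shapes are reduced to large square blocks; fine edges and outlines are lost — a downscale-then-upscale (mosaic) effect.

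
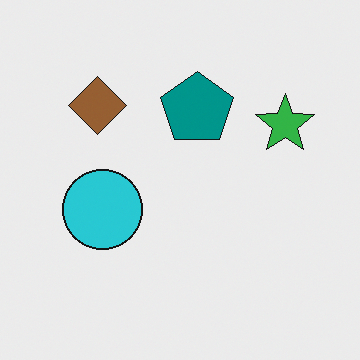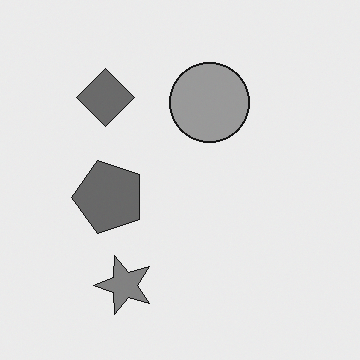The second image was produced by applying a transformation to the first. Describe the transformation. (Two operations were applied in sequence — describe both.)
This is the original image transposed (reflected across the top-left ↔ bottom-right diagonal), then converted to grayscale.

Shapes have swapped their row and column positions — what was in the top-right is now in the bottom-left — a diagonal reflection. All color is removed — every shape is now a shade of grey.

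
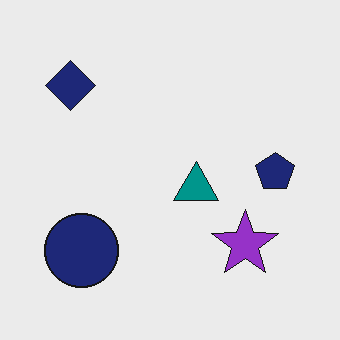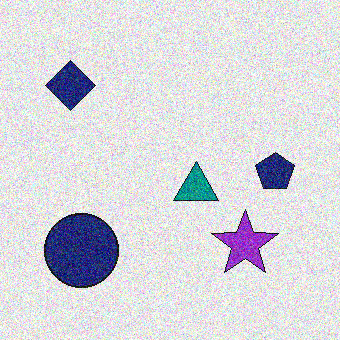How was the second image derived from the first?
The transformation is: degraded with a thick layer of grain.

Random speckle covers the whole image, including the flat background.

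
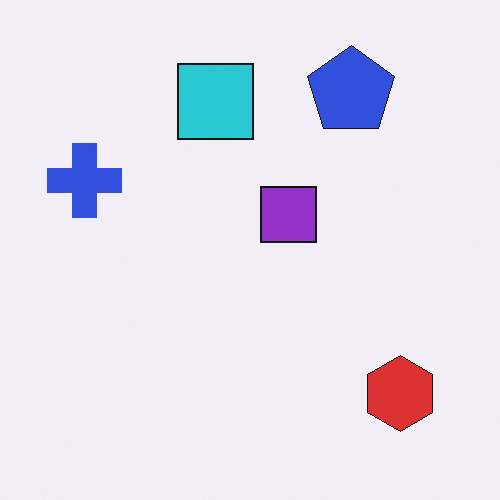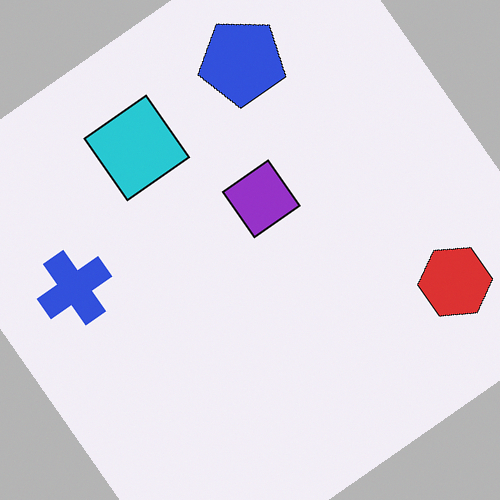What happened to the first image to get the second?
The image was rotated counter-clockwise by a large amount — several tens of degrees.

Every shape is tilted by the same angle and the image corners show triangular fill wedges — a whole-image rotation by a non-right angle.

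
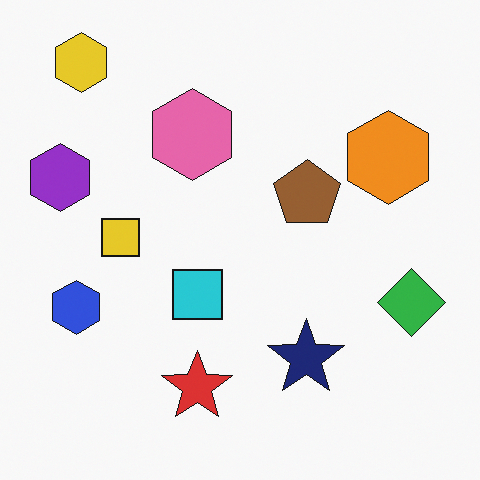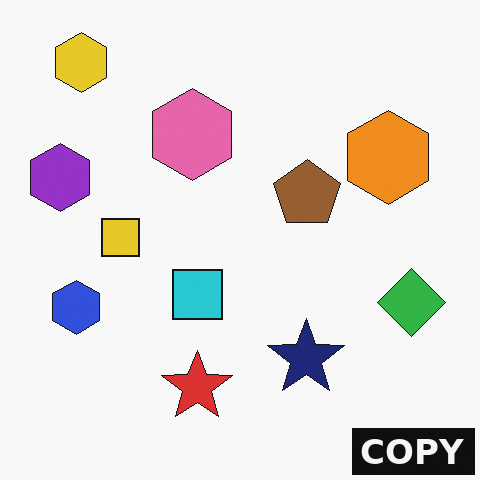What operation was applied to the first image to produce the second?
Watermarked with the text "COPY" in the lower-right corner.

A dark label reading "COPY" appears in the lower-right corner.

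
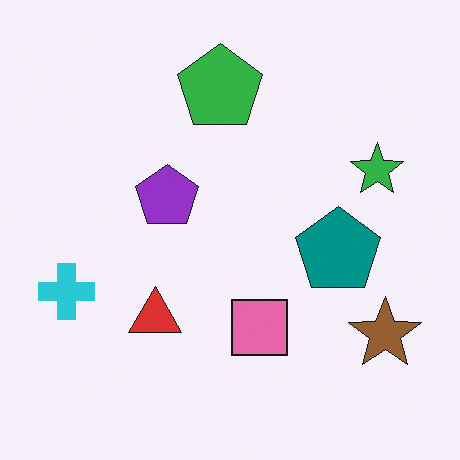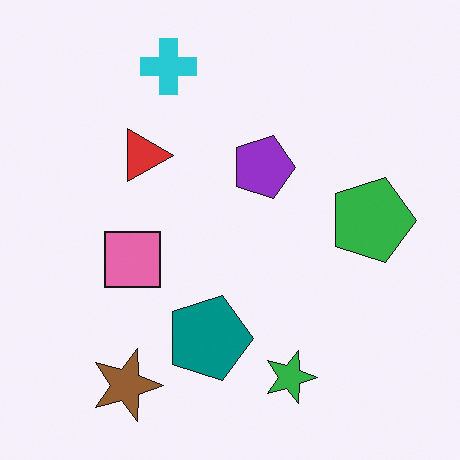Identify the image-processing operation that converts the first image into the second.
The transformation is: rotated 90° clockwise.

The brown star sits in the bottom-right of the first image and the bottom-left of the second — consistent with a whole-image 90° clockwise rotation.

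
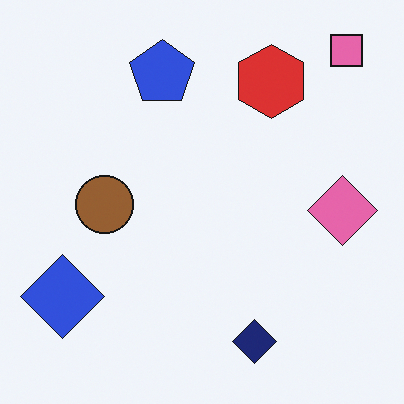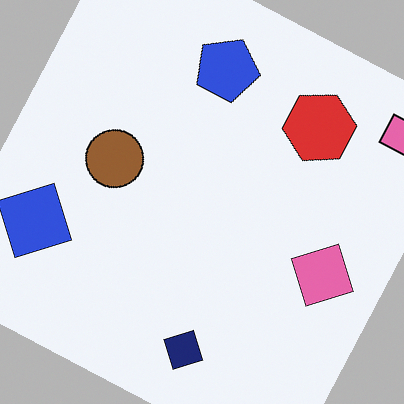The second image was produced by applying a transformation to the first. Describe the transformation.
Rotated clockwise by a clearly visible amount.

Every shape is tilted by the same angle and the image corners show triangular fill wedges — a whole-image rotation by a non-right angle.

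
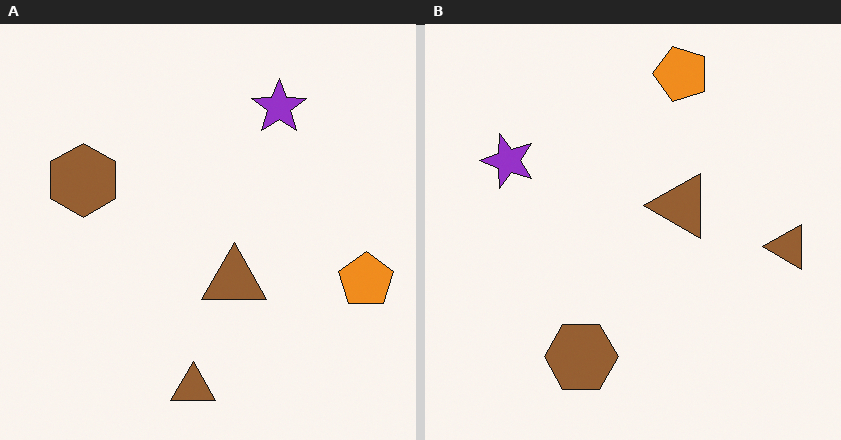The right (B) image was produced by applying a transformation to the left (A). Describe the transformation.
The image was rotated 90° counter-clockwise.

The orange pentagon sits in the right of the left (A) image and the top of the right (B) — consistent with a whole-image 90° counter-clockwise rotation.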